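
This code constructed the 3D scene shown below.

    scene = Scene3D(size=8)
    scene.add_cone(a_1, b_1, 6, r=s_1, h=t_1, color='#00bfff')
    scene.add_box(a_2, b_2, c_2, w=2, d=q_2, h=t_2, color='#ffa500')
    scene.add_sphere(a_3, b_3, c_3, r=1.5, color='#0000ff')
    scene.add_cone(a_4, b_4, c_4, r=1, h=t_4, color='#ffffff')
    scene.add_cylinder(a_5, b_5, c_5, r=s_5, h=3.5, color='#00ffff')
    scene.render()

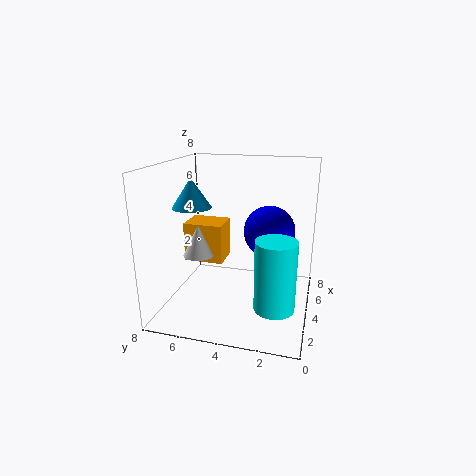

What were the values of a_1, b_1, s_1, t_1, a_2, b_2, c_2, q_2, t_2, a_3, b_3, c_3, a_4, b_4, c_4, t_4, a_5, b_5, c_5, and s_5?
a_1 = 2.5; b_1 = 6; s_1 = 1; t_1 = 1.5; a_2 = 5.5; b_2 = 5.5; c_2 = 1.5; q_2 = 2.5; t_2 = 2.5; a_3 = 5.5; b_3 = 2.5; c_3 = 4; a_4 = 5.5; b_4 = 7; c_4 = 2; t_4 = 2; a_5 = 1.5; b_5 = 1.5; c_5 = 1.5; s_5 = 1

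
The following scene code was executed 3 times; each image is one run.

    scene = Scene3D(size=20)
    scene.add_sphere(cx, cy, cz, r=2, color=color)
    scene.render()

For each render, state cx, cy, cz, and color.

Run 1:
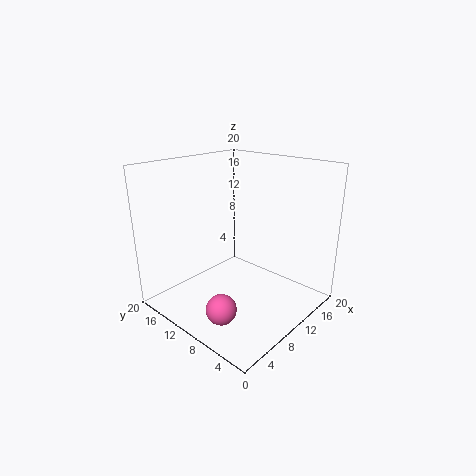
cx = 4; cy = 7.5; cz = 2.5; color = 'hotpink'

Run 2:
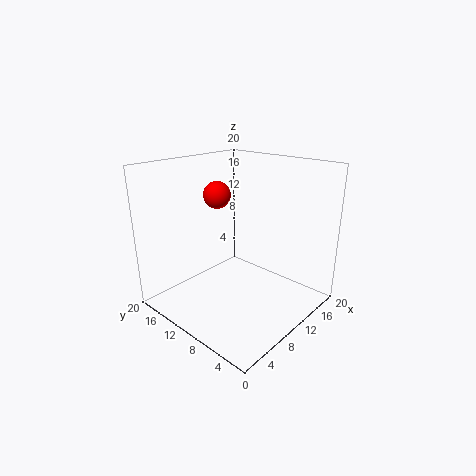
cx = 11; cy = 15; cz = 15; color = 'red'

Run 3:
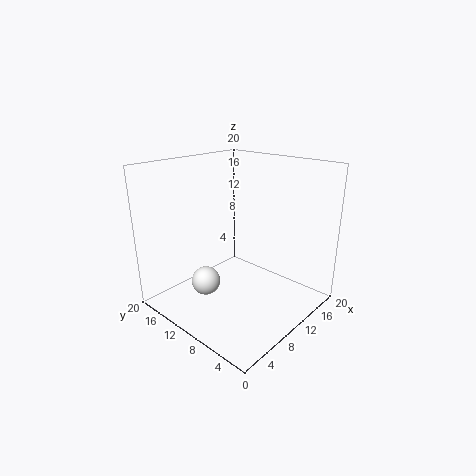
cx = 6; cy = 12.5; cz = 4; color = 'white'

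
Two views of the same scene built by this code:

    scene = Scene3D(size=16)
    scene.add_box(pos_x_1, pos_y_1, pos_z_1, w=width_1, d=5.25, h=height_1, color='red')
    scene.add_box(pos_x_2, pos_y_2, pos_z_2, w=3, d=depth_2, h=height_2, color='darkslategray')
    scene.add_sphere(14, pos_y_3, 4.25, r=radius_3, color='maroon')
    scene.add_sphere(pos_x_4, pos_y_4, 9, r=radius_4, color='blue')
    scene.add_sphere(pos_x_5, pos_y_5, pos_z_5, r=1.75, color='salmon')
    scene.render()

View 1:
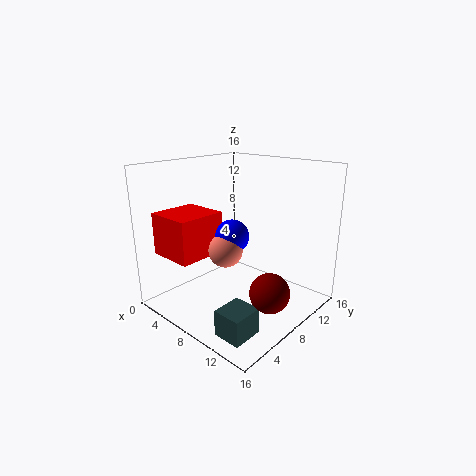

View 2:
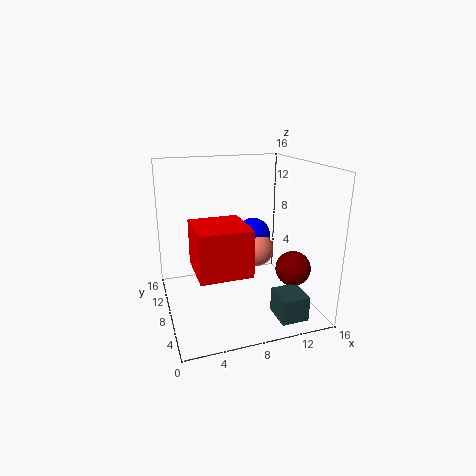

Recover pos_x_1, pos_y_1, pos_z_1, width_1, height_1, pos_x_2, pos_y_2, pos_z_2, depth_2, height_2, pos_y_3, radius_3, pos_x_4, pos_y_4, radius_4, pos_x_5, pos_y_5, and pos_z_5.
pos_x_1 = 2.25, pos_y_1 = 1, pos_z_1 = 6.75, width_1 = 5, height_1 = 4.5, pos_x_2 = 10.75, pos_y_2 = 1.5, pos_z_2 = 0.25, depth_2 = 3.25, height_2 = 2.75, pos_y_3 = 6, radius_3 = 2, pos_x_4 = 9, pos_y_4 = 6, radius_4 = 1.75, pos_x_5 = 9, pos_y_5 = 5, pos_z_5 = 7.75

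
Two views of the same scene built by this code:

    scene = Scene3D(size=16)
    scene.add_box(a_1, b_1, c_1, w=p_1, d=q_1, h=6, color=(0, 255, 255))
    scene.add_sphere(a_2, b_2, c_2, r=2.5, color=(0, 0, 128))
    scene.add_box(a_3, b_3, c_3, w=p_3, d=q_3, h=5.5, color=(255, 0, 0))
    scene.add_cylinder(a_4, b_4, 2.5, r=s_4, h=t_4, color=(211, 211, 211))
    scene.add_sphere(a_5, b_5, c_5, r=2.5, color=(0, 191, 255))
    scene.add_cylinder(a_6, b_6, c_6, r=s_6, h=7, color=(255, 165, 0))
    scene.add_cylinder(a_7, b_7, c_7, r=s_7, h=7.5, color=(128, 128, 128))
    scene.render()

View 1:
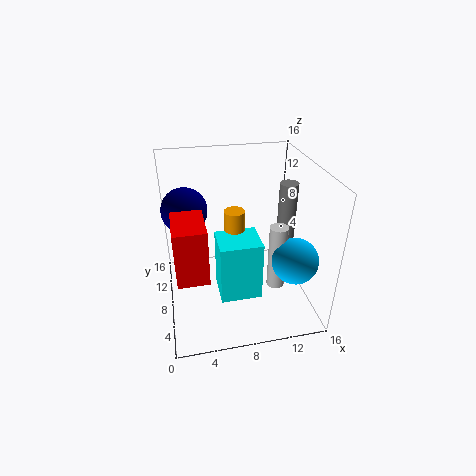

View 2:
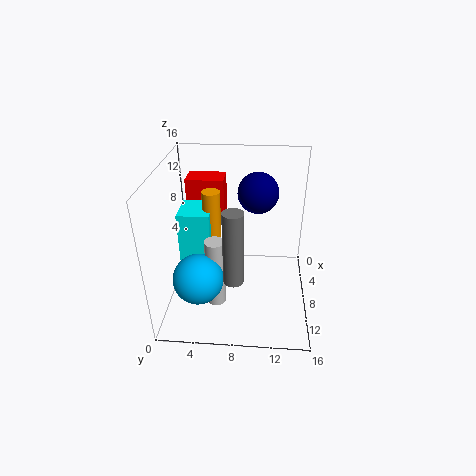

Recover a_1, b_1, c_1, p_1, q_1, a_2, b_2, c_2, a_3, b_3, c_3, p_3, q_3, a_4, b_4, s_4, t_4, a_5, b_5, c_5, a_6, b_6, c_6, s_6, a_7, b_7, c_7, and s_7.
a_1 = 5; b_1 = 1.5; c_1 = 5; p_1 = 4; q_1 = 3.5; a_2 = 2.5; b_2 = 10; c_2 = 11; a_3 = 1; b_3 = 1.5; c_3 = 7.5; p_3 = 3; q_3 = 4.5; a_4 = 12; b_4 = 6; s_4 = 1; t_4 = 7.5; a_5 = 13.5; b_5 = 4.5; c_5 = 6.5; a_6 = 7; b_6 = 5; c_6 = 6; s_6 = 1; a_7 = 13.5; b_7 = 8; c_7 = 6.5; s_7 = 1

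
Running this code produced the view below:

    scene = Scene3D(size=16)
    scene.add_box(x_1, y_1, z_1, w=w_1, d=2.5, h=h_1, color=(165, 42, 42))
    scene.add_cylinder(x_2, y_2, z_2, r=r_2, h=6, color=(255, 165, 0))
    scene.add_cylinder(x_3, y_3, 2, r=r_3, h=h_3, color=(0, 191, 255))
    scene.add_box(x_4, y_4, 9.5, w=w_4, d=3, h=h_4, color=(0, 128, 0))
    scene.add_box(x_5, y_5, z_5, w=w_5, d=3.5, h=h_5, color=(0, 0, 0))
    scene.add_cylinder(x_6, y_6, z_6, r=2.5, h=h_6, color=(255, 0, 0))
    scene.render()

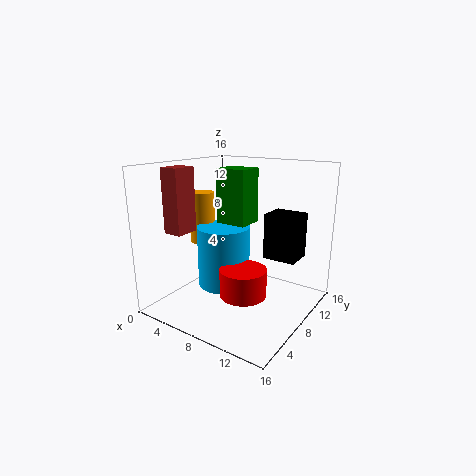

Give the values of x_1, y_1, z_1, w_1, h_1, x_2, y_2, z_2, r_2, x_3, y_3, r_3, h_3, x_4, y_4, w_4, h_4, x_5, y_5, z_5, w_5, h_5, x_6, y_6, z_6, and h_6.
x_1 = 3.5; y_1 = 1.5; z_1 = 9.5; w_1 = 2; h_1 = 6.5; x_2 = 2.5; y_2 = 8.5; z_2 = 6.5; r_2 = 1.5; x_3 = 6; y_3 = 8; r_3 = 3; h_3 = 7; x_4 = 5.5; y_4 = 7.5; w_4 = 3.5; h_4 = 6; x_5 = 9; y_5 = 12; z_5 = 4.5; w_5 = 4; h_5 = 5.5; x_6 = 10; y_6 = 6; z_6 = 2.5; h_6 = 3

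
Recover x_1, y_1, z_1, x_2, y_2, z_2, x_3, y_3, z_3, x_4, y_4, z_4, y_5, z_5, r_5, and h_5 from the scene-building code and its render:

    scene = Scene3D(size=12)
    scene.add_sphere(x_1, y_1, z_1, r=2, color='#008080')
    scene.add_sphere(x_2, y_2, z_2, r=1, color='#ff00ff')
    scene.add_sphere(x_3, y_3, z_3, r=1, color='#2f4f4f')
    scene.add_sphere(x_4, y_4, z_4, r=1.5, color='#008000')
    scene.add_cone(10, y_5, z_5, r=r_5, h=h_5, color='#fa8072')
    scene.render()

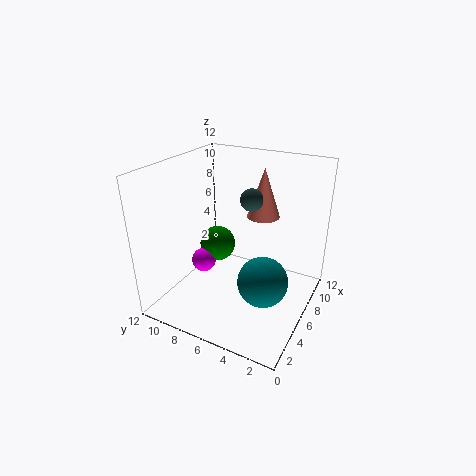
x_1 = 4.5, y_1 = 3, z_1 = 3.5, x_2 = 4.5, y_2 = 8.5, z_2 = 4, x_3 = 8.5, y_3 = 6, z_3 = 8.5, x_4 = 6, y_4 = 8, z_4 = 5, y_5 = 5.5, z_5 = 6.5, r_5 = 1.5, h_5 = 4.5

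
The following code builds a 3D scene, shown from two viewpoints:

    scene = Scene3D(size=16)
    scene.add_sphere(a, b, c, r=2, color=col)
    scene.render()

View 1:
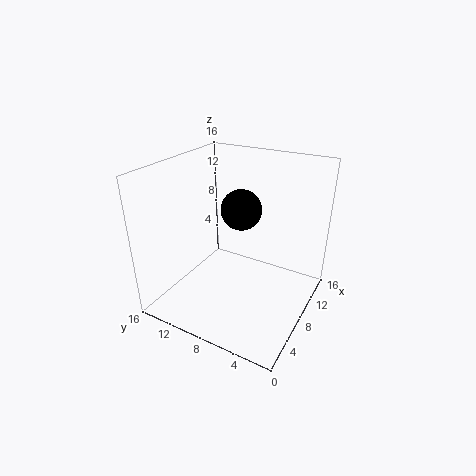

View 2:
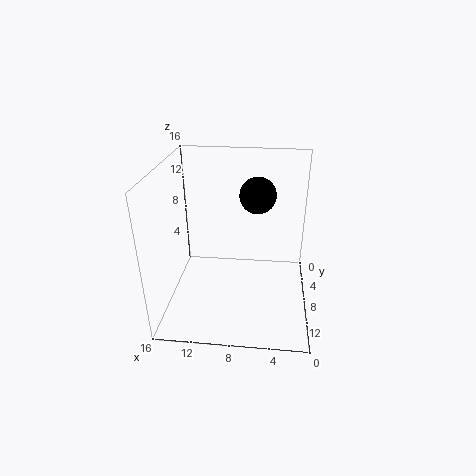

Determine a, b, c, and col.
a = 6
b = 6.5
c = 12.5
col = 'black'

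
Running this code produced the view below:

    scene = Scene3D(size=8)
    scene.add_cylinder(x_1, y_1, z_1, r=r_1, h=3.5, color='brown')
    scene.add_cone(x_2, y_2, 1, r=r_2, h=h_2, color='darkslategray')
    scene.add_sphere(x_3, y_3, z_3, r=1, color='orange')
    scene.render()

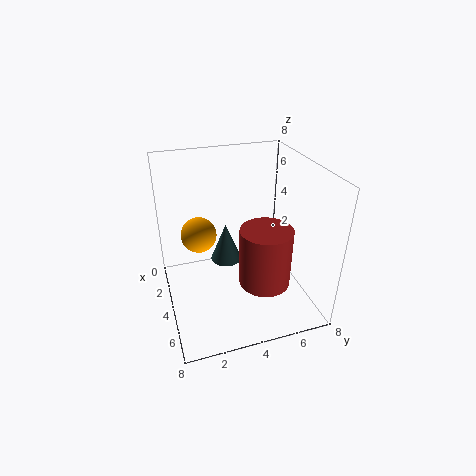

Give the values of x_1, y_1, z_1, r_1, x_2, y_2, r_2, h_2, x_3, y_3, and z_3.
x_1 = 4.5; y_1 = 5.5; z_1 = 1; r_1 = 1.5; x_2 = 1.5; y_2 = 4; r_2 = 1; h_2 = 2.5; x_3 = 3; y_3 = 2; z_3 = 4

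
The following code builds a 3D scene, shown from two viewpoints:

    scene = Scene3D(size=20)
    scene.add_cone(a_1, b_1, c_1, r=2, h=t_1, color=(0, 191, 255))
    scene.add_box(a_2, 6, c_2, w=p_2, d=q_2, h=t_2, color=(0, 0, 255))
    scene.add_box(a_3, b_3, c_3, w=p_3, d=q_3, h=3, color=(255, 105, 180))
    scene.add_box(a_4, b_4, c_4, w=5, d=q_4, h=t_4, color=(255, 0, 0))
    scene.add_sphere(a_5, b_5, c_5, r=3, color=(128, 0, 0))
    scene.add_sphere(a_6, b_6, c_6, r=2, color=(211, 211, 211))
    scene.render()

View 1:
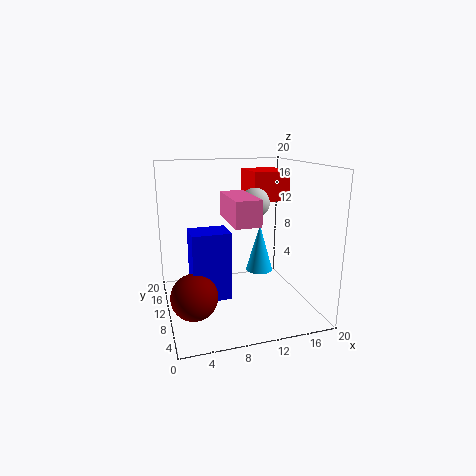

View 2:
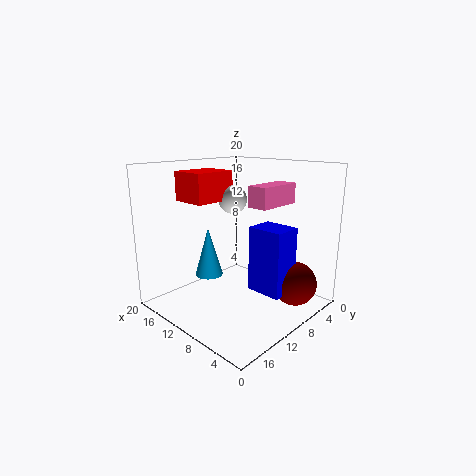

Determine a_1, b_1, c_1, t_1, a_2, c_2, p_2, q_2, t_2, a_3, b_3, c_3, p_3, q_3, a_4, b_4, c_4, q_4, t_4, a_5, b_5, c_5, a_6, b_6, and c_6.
a_1 = 14, b_1 = 12, c_1 = 4, t_1 = 7, a_2 = 3, c_2 = 3, p_2 = 5, q_2 = 4, t_2 = 9, a_3 = 7, b_3 = 1, c_3 = 14, p_3 = 3, q_3 = 7, a_4 = 12, b_4 = 9, c_4 = 15, q_4 = 6, t_4 = 4, a_5 = 3, b_5 = 6, c_5 = 4, a_6 = 12, b_6 = 9, c_6 = 15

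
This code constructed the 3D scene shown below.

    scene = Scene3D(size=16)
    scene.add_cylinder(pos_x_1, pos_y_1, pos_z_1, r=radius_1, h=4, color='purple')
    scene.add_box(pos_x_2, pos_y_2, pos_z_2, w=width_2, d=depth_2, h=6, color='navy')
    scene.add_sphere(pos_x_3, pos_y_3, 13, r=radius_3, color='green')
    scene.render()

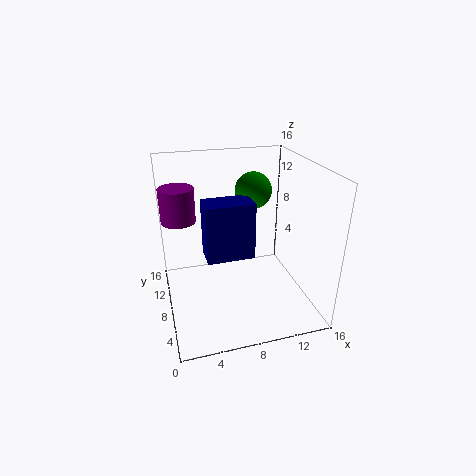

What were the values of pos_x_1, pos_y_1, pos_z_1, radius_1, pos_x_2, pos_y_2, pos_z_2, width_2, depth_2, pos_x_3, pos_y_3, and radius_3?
pos_x_1 = 2; pos_y_1 = 12; pos_z_1 = 9; radius_1 = 2; pos_x_2 = 4; pos_y_2 = 5; pos_z_2 = 7; width_2 = 5; depth_2 = 3; pos_x_3 = 10; pos_y_3 = 9; radius_3 = 2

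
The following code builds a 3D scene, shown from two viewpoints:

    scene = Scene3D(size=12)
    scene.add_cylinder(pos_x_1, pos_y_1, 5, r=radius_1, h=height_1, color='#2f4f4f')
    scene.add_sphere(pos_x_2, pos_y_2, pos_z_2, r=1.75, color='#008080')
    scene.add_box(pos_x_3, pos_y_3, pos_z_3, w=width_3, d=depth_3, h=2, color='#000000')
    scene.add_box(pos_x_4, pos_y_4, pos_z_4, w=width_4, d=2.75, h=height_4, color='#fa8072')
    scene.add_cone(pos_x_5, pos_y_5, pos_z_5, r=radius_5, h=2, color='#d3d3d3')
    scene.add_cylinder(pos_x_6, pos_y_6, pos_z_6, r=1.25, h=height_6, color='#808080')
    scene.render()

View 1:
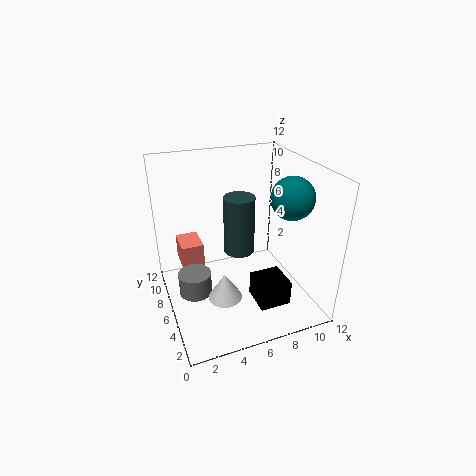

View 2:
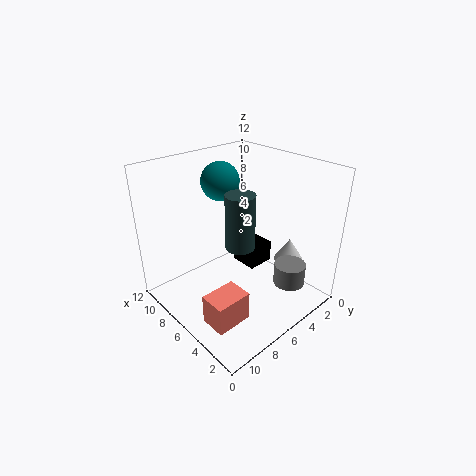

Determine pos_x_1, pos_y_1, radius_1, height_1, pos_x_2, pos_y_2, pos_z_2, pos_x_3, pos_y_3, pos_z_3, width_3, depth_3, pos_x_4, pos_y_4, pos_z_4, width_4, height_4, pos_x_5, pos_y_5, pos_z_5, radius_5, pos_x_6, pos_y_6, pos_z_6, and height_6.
pos_x_1 = 6
pos_y_1 = 5.75
radius_1 = 1.25
height_1 = 4.75
pos_x_2 = 10
pos_y_2 = 4.5
pos_z_2 = 9.5
pos_x_3 = 6.25
pos_y_3 = 1.5
pos_z_3 = 1.75
width_3 = 2.5
depth_3 = 2.5
pos_x_4 = 1.75
pos_y_4 = 8.75
pos_z_4 = 2
width_4 = 2
height_4 = 2.25
pos_x_5 = 3.5
pos_y_5 = 2.25
pos_z_5 = 3.5
radius_5 = 1.25
pos_x_6 = 1.75
pos_y_6 = 4.25
pos_z_6 = 3
height_6 = 1.75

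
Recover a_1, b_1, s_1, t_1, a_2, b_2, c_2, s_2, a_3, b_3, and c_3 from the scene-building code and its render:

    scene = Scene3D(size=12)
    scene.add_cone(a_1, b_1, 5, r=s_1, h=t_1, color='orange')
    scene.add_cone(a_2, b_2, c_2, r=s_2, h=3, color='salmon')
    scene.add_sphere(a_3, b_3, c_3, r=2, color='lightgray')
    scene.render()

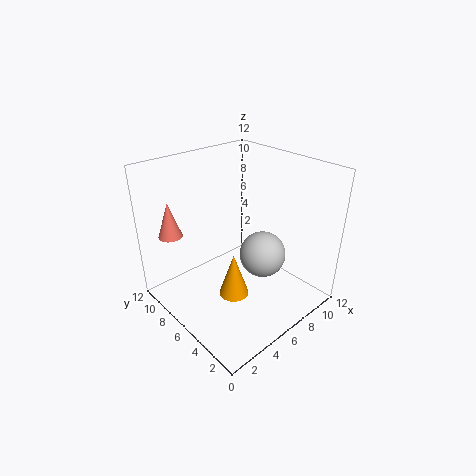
a_1 = 2, b_1 = 2, s_1 = 1, t_1 = 3, a_2 = 2, b_2 = 10, c_2 = 6, s_2 = 1, a_3 = 8, b_3 = 5, c_3 = 4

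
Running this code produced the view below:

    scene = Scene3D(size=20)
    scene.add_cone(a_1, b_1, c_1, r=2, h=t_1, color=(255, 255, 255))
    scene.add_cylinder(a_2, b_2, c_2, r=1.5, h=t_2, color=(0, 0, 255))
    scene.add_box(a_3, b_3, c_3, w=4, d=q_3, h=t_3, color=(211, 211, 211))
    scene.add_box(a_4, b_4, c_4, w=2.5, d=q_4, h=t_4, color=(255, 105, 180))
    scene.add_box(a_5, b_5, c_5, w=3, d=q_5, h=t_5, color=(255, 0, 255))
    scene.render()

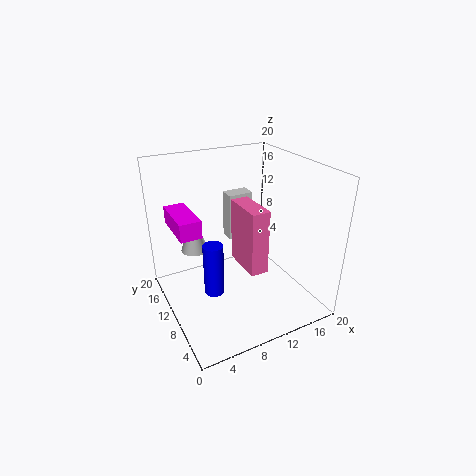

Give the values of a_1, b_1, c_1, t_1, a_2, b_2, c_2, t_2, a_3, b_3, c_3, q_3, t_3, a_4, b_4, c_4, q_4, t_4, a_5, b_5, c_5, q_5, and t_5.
a_1 = 5.5; b_1 = 15.5; c_1 = 6.5; t_1 = 6; a_2 = 7; b_2 = 12; c_2 = 0.5; t_2 = 8; a_3 = 12; b_3 = 16.5; c_3 = 6; q_3 = 2.5; t_3 = 7.5; a_4 = 10; b_4 = 6; c_4 = 6; q_4 = 6; t_4 = 9; a_5 = 2; b_5 = 10.5; c_5 = 11; q_5 = 7; t_5 = 2.5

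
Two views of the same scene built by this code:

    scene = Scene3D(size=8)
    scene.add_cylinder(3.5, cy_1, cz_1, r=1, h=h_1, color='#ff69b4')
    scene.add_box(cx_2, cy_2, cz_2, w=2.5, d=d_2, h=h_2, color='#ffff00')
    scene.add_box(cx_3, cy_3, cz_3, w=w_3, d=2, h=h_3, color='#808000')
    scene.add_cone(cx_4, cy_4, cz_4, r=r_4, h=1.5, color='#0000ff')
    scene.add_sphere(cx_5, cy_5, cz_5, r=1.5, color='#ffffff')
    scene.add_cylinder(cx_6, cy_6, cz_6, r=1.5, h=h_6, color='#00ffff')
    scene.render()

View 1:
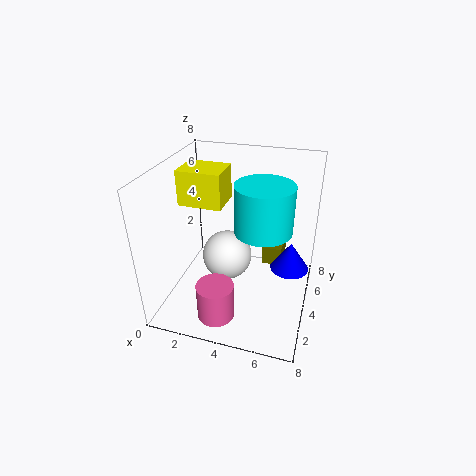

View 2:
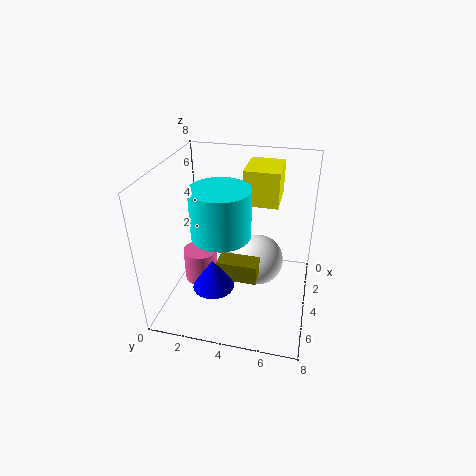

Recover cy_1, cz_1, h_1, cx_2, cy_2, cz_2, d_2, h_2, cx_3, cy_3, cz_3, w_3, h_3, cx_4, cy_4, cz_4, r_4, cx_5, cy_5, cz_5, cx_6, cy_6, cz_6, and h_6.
cy_1 = 1.5; cz_1 = 0.5; h_1 = 2; cx_2 = 0.5; cy_2 = 4; cz_2 = 5.5; d_2 = 2; h_2 = 2; cx_3 = 5.5; cy_3 = 3.5; cz_3 = 3; w_3 = 1; h_3 = 1; cx_4 = 7; cy_4 = 3.5; cz_4 = 3; r_4 = 1; cx_5 = 3; cy_5 = 5; cz_5 = 2; cx_6 = 5.5; cy_6 = 3.5; cz_6 = 5; h_6 = 2.5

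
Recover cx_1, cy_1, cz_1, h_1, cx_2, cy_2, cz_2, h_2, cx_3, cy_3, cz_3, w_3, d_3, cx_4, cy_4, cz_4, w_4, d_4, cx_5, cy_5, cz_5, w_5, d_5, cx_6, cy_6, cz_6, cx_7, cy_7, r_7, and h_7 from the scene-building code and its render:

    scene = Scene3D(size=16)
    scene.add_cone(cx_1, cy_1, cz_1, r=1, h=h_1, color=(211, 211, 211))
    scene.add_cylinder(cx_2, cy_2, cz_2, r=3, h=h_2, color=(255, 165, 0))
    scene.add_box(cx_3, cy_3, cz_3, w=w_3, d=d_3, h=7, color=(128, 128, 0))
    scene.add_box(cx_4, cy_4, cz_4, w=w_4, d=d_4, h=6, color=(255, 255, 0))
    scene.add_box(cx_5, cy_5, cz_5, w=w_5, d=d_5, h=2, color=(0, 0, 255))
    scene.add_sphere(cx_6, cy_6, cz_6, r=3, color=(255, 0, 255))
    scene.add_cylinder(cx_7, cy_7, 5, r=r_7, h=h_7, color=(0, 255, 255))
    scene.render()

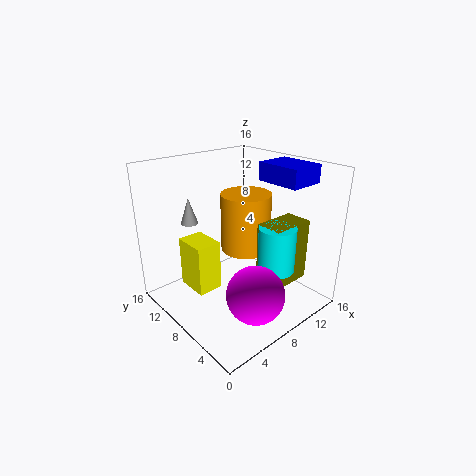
cx_1 = 5, cy_1 = 13, cz_1 = 9, h_1 = 3, cx_2 = 11, cy_2 = 10, cz_2 = 5, h_2 = 7, cx_3 = 9, cy_3 = 3, cz_3 = 3, w_3 = 5, d_3 = 3, cx_4 = 4, cy_4 = 10, cz_4 = 1, w_4 = 3, d_4 = 4, cx_5 = 11, cy_5 = 3, cz_5 = 14, w_5 = 4, d_5 = 5, cx_6 = 6, cy_6 = 3, cz_6 = 4, cx_7 = 10, cy_7 = 4, r_7 = 2, h_7 = 5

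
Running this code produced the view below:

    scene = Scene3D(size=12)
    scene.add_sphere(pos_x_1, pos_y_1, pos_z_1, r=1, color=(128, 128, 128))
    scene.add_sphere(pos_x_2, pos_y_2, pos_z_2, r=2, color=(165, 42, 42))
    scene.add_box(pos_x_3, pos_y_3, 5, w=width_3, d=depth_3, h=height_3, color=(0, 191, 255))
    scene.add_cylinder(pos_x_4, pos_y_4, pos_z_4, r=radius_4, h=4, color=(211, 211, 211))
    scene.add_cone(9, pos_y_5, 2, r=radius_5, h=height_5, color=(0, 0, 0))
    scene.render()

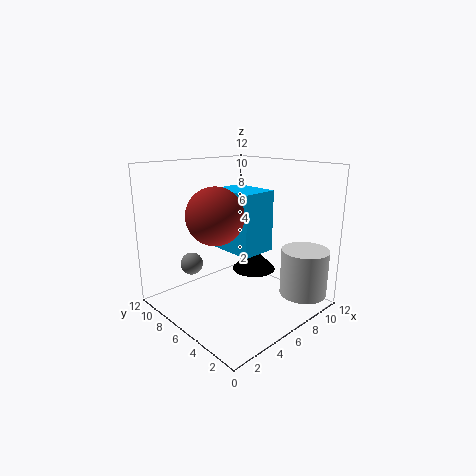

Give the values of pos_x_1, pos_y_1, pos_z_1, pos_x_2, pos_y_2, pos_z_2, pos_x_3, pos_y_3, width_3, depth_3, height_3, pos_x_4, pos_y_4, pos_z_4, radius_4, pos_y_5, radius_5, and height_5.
pos_x_1 = 4
pos_y_1 = 10
pos_z_1 = 3
pos_x_2 = 2
pos_y_2 = 4
pos_z_2 = 9
pos_x_3 = 5
pos_y_3 = 4
width_3 = 3
depth_3 = 4
height_3 = 5
pos_x_4 = 10
pos_y_4 = 2
pos_z_4 = 1
radius_4 = 2
pos_y_5 = 7
radius_5 = 2
height_5 = 2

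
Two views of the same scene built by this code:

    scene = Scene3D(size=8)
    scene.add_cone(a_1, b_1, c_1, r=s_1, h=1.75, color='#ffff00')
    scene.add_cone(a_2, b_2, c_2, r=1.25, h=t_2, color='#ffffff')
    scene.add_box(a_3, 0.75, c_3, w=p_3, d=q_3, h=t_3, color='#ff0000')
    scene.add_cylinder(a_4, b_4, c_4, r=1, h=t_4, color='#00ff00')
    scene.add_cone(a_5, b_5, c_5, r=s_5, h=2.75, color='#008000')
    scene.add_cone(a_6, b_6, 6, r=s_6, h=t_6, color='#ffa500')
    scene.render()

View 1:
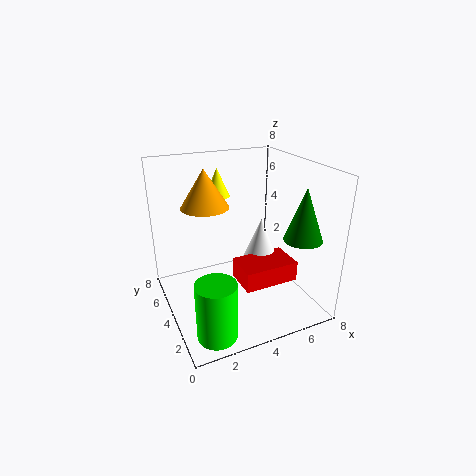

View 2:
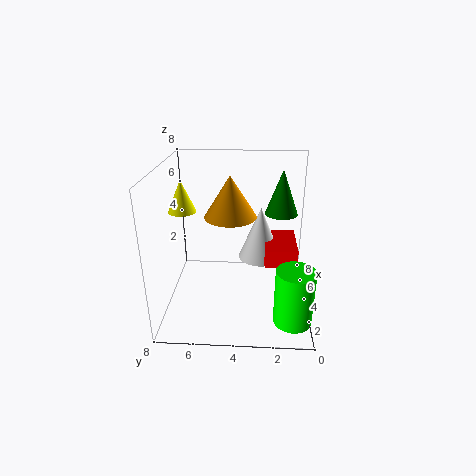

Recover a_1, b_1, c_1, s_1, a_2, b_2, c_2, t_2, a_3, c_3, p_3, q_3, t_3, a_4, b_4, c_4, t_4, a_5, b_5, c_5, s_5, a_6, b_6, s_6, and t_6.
a_1 = 4; b_1 = 7; c_1 = 5.5; s_1 = 0.75; a_2 = 4.75; b_2 = 2.75; c_2 = 2.5; t_2 = 3; a_3 = 3; c_3 = 2.75; p_3 = 2.75; q_3 = 1.75; t_3 = 1; a_4 = 1.5; b_4 = 1; c_4 = 0.5; t_4 = 3; a_5 = 6.5; b_5 = 1.5; c_5 = 4.5; s_5 = 1; a_6 = 2.25; b_6 = 4.25; s_6 = 1.25; t_6 = 2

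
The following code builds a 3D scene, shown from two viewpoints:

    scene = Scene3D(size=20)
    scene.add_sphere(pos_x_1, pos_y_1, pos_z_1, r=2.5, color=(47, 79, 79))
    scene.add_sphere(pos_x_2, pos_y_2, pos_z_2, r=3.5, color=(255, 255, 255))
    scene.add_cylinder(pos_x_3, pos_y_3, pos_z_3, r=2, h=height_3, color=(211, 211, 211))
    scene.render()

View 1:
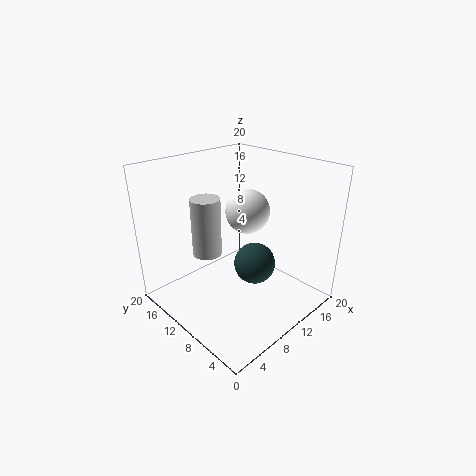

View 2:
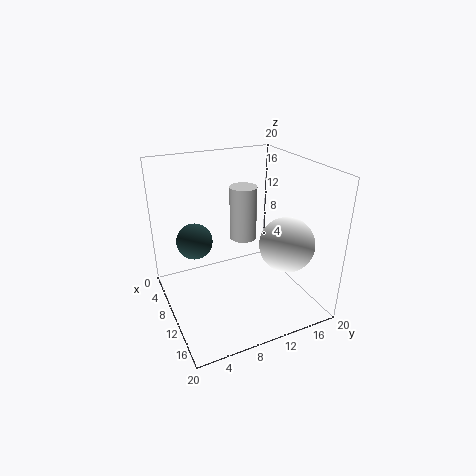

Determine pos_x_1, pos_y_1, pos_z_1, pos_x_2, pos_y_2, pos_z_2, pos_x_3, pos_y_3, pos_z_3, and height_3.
pos_x_1 = 7.5, pos_y_1 = 4.5, pos_z_1 = 9.5, pos_x_2 = 16, pos_y_2 = 14, pos_z_2 = 11, pos_x_3 = 6.5, pos_y_3 = 12.5, pos_z_3 = 8, height_3 = 8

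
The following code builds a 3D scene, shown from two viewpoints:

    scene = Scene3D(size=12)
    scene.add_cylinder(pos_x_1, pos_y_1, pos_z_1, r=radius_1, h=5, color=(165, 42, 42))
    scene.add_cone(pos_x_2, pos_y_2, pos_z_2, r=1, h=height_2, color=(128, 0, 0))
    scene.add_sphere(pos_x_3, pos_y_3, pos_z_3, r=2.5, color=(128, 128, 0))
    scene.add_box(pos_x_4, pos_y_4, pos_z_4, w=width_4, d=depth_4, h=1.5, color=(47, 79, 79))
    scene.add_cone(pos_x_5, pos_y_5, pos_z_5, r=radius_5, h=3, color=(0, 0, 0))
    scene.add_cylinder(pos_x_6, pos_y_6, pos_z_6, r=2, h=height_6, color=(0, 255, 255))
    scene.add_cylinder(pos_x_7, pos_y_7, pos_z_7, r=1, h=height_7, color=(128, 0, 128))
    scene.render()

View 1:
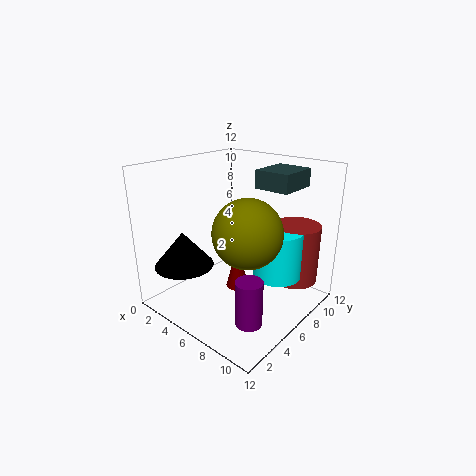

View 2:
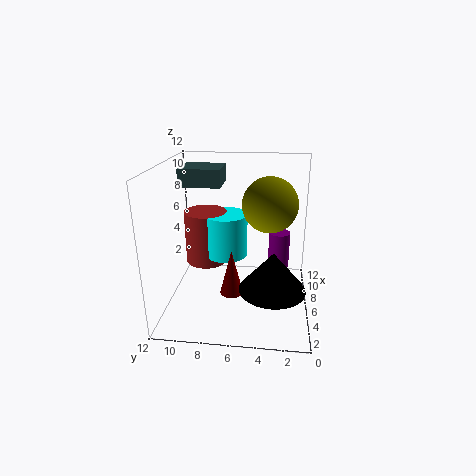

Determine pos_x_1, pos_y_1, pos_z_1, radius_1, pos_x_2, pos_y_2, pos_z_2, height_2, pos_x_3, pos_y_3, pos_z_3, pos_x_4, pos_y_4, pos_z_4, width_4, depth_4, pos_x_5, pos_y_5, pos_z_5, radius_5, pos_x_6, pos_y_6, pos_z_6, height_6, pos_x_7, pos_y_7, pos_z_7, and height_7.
pos_x_1 = 9.5, pos_y_1 = 9.5, pos_z_1 = 2, radius_1 = 2, pos_x_2 = 5.5, pos_y_2 = 6.5, pos_z_2 = 1, height_2 = 4, pos_x_3 = 9, pos_y_3 = 3.5, pos_z_3 = 8, pos_x_4 = 6.5, pos_y_4 = 7.5, pos_z_4 = 10, width_4 = 3, depth_4 = 3.5, pos_x_5 = 2.5, pos_y_5 = 3, pos_z_5 = 3.5, radius_5 = 2.5, pos_x_6 = 9, pos_y_6 = 7.5, pos_z_6 = 3, height_6 = 4, pos_x_7 = 10, pos_y_7 = 2.5, pos_z_7 = 1.5, height_7 = 3.5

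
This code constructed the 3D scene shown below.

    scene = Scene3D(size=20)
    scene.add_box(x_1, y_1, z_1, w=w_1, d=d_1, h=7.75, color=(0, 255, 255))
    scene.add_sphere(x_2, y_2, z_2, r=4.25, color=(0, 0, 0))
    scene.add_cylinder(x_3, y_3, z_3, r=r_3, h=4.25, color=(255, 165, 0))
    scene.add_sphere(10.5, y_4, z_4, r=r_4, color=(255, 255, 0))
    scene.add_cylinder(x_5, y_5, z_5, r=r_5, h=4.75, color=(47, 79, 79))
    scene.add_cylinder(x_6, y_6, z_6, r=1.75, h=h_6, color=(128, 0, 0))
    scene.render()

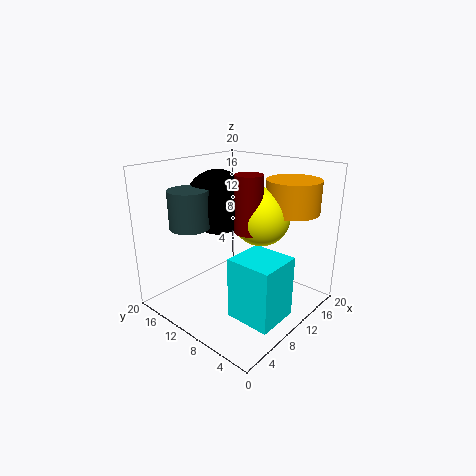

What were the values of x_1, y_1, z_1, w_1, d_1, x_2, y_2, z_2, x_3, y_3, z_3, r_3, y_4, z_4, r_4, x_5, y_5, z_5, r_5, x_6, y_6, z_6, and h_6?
x_1 = 3.5; y_1 = 0.25; z_1 = 2.75; w_1 = 5.5; d_1 = 5.75; x_2 = 8; y_2 = 11.75; z_2 = 15.25; x_3 = 13.5; y_3 = 3.75; z_3 = 14.25; r_3 = 3.5; y_4 = 6.5; z_4 = 13.75; r_4 = 3.75; x_5 = 3.25; y_5 = 12; z_5 = 13; r_5 = 2.5; x_6 = 8.25; y_6 = 6.75; z_6 = 12.25; h_6 = 7.25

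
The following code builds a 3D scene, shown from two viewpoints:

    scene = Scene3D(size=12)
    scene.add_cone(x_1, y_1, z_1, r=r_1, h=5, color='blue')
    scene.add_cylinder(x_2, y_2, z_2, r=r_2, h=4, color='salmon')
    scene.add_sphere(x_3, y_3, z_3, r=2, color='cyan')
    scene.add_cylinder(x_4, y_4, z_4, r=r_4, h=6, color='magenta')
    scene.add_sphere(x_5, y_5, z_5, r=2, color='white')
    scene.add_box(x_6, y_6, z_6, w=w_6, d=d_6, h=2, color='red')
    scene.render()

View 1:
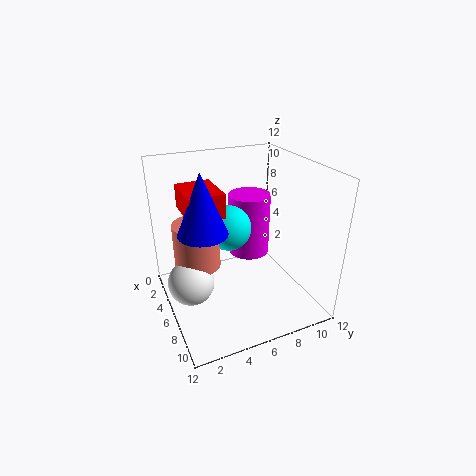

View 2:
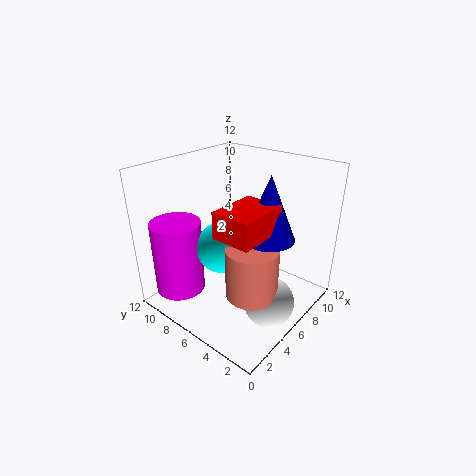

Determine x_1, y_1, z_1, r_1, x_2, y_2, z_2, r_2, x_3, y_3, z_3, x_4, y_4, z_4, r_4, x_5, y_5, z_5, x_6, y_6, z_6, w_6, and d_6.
x_1 = 6, y_1 = 3, z_1 = 7, r_1 = 2, x_2 = 4, y_2 = 3, z_2 = 3, r_2 = 2, x_3 = 4, y_3 = 6, z_3 = 6, x_4 = 2, y_4 = 9, z_4 = 2, r_4 = 2, x_5 = 5, y_5 = 2, z_5 = 2, x_6 = 2, y_6 = 2, z_6 = 8, w_6 = 4, d_6 = 3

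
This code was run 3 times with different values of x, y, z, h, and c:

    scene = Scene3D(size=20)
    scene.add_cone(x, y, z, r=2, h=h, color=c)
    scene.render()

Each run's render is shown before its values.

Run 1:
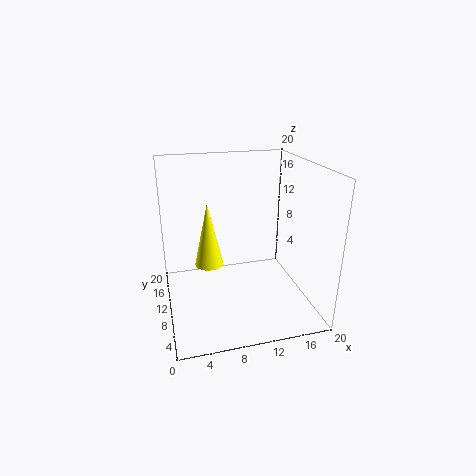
x = 6, y = 11, z = 6, h = 9, c = 'yellow'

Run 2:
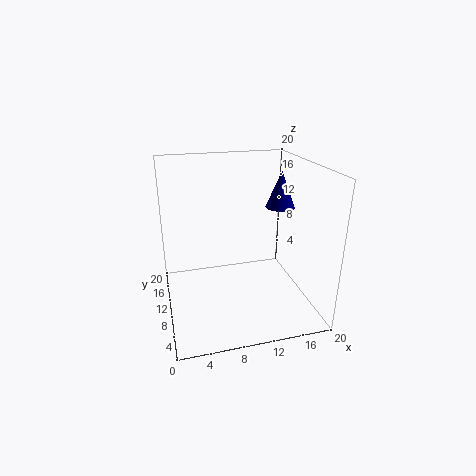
x = 16, y = 10, z = 14, h = 5, c = 'navy'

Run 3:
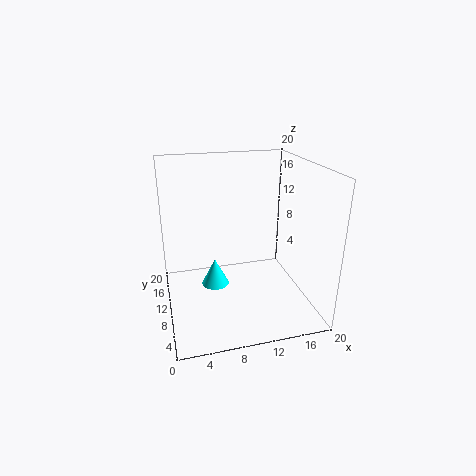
x = 7, y = 12, z = 2, h = 4, c = 'cyan'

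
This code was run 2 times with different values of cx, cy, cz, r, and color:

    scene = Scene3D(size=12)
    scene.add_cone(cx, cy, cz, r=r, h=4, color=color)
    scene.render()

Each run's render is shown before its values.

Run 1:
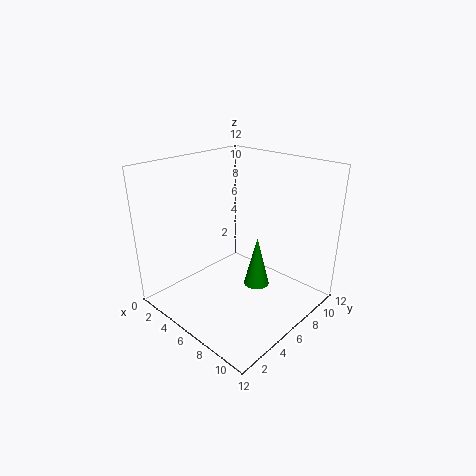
cx = 8.5, cy = 5.5, cz = 3, r = 1, color = 'green'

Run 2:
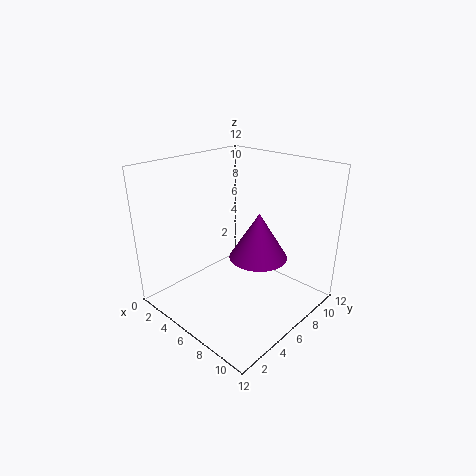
cx = 7, cy = 7.5, cz = 4, r = 2.5, color = 'purple'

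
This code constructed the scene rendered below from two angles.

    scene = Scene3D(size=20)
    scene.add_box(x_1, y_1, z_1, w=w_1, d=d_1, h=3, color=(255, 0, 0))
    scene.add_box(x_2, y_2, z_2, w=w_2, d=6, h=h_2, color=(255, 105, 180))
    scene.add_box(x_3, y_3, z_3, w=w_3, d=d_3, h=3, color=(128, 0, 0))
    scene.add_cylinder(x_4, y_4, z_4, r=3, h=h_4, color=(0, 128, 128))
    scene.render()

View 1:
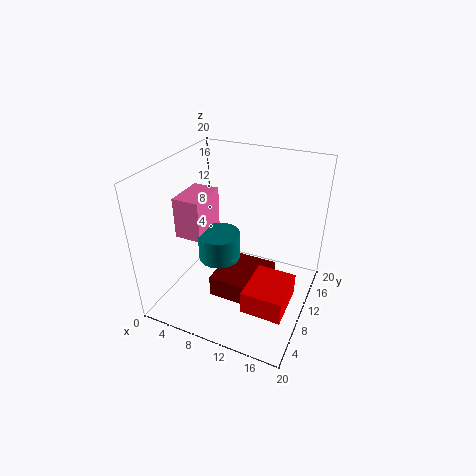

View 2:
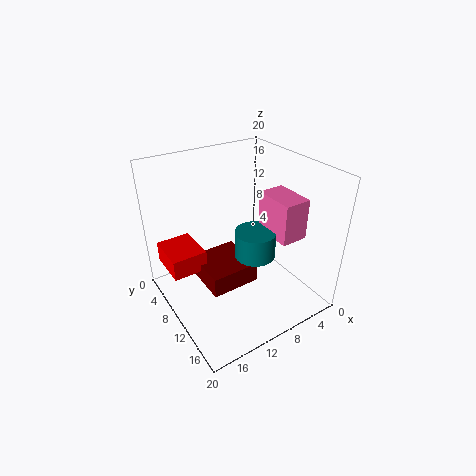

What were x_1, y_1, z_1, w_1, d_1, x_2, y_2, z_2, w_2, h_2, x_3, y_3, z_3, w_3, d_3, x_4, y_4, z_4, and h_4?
x_1 = 14
y_1 = 2
z_1 = 5
w_1 = 5
d_1 = 6
x_2 = 1
y_2 = 8
z_2 = 9
w_2 = 4
h_2 = 6
x_3 = 8
y_3 = 5
z_3 = 3
w_3 = 7
d_3 = 7
x_4 = 7
y_4 = 10
z_4 = 6
h_4 = 4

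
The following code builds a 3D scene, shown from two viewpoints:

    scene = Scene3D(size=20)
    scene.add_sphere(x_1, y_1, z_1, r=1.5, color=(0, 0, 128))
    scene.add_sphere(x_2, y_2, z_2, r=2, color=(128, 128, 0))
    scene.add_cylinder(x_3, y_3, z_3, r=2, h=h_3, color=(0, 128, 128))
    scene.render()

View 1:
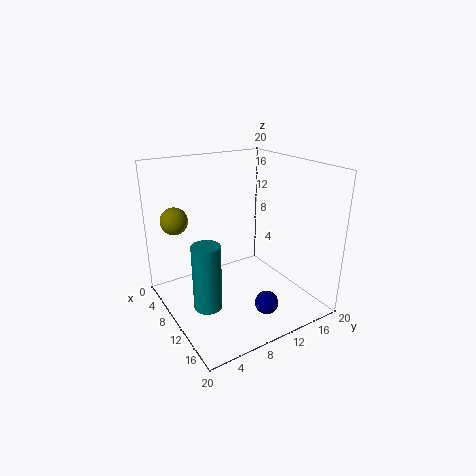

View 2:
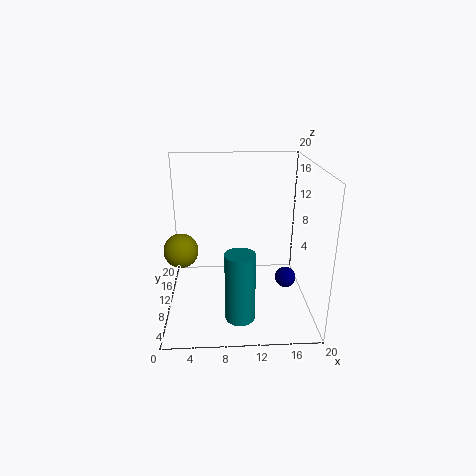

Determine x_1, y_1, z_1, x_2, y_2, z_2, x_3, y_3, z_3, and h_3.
x_1 = 17, y_1 = 10, z_1 = 3.5, x_2 = 3, y_2 = 3.5, z_2 = 11.5, x_3 = 10, y_3 = 5, z_3 = 0.5, h_3 = 9.5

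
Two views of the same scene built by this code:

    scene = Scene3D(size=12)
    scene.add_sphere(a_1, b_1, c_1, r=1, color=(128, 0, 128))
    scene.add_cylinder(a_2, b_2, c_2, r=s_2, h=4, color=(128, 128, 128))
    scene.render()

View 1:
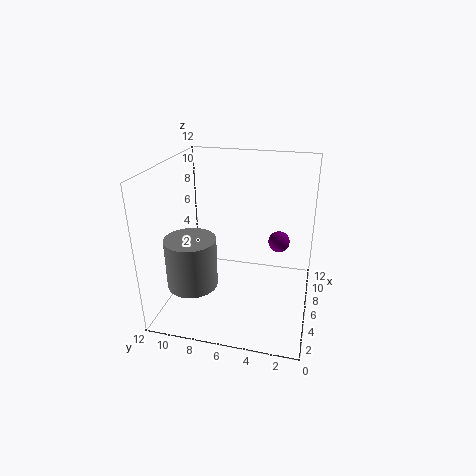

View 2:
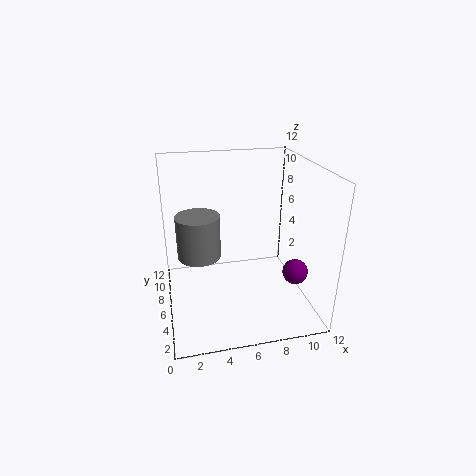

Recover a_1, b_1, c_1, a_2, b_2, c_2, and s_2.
a_1 = 10, b_1 = 3, c_1 = 4, a_2 = 3, b_2 = 9, c_2 = 3, s_2 = 2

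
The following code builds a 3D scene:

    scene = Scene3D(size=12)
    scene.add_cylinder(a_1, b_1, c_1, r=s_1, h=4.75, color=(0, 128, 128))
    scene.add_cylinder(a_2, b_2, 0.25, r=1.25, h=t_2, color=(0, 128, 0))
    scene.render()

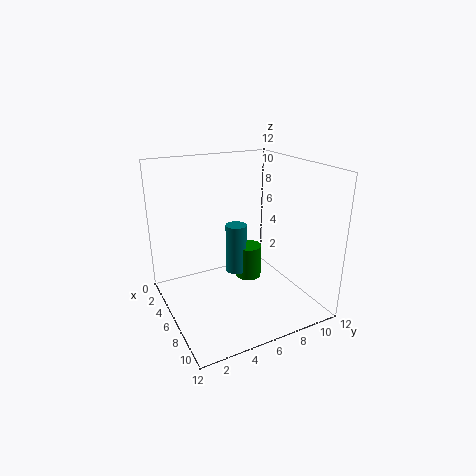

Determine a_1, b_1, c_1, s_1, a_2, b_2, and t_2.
a_1 = 2.75; b_1 = 7.5; c_1 = 1; s_1 = 1; a_2 = 3; b_2 = 8.75; t_2 = 3.25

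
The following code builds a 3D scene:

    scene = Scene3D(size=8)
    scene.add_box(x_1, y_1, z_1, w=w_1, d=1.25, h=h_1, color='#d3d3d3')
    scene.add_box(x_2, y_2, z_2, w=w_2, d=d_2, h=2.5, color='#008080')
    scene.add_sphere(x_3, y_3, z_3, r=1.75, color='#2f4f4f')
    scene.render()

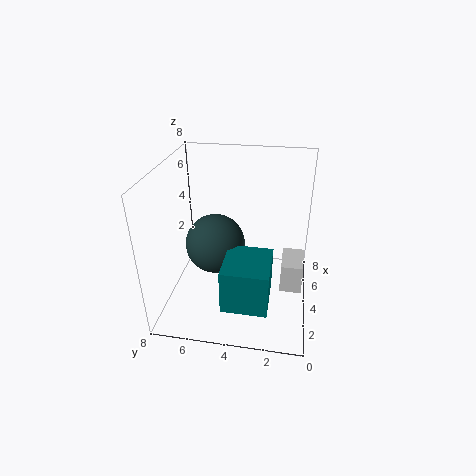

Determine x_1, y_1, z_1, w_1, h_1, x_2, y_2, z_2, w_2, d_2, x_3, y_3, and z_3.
x_1 = 3.75; y_1 = 0.25; z_1 = 0.75; w_1 = 2; h_1 = 1.75; x_2 = 1.25; y_2 = 2; z_2 = 1; w_2 = 2.75; d_2 = 2.5; x_3 = 4.75; y_3 = 5.5; z_3 = 3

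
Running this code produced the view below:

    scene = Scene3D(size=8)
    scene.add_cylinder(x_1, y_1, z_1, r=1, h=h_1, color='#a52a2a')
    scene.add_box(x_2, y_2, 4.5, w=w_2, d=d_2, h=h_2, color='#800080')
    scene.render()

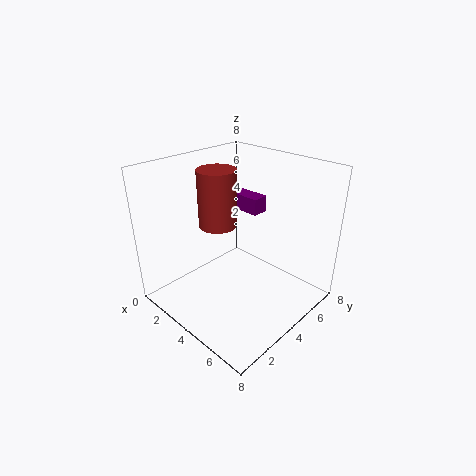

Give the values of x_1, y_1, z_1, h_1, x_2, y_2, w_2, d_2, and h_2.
x_1 = 3.5; y_1 = 3; z_1 = 5; h_1 = 3; x_2 = 1.5; y_2 = 6; w_2 = 2; d_2 = 1; h_2 = 1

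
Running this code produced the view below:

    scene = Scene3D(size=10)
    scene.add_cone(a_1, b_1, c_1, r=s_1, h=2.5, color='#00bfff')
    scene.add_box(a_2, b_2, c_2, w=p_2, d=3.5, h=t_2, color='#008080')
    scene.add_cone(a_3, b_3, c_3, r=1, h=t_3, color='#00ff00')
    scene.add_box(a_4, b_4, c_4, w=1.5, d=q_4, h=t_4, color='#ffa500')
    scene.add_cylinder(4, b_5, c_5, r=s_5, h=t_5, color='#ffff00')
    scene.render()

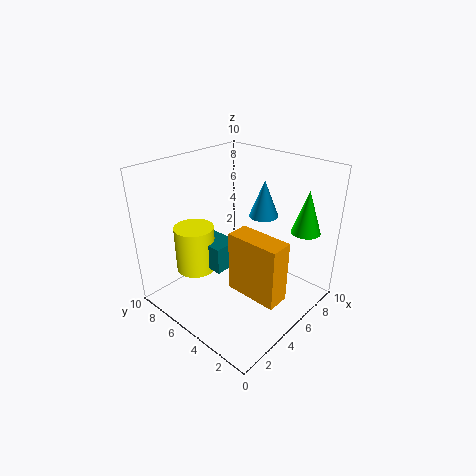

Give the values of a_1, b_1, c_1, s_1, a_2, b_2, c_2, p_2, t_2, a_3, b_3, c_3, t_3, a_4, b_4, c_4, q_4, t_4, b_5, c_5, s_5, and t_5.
a_1 = 6.5, b_1 = 4, c_1 = 6.5, s_1 = 1, a_2 = 4, b_2 = 6, c_2 = 2, p_2 = 2, t_2 = 2, a_3 = 8, b_3 = 1.5, c_3 = 5.5, t_3 = 3, a_4 = 3, b_4 = 0.5, c_4 = 2.5, q_4 = 3.5, t_4 = 4, b_5 = 8.5, c_5 = 1.5, s_5 = 1.5, t_5 = 3.5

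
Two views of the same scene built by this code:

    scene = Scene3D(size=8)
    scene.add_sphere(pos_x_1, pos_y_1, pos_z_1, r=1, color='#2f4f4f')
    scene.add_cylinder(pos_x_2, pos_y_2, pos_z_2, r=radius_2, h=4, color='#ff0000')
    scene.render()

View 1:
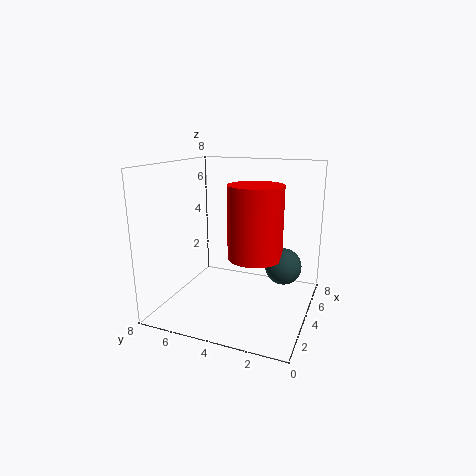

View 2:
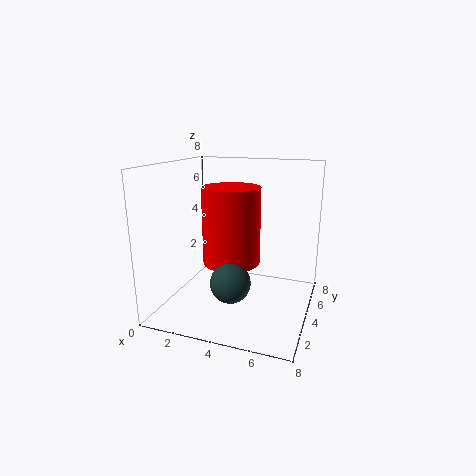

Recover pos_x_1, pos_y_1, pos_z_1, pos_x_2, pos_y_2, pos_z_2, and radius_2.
pos_x_1 = 4.5, pos_y_1 = 1.5, pos_z_1 = 2.5, pos_x_2 = 4, pos_y_2 = 3, pos_z_2 = 3, radius_2 = 1.5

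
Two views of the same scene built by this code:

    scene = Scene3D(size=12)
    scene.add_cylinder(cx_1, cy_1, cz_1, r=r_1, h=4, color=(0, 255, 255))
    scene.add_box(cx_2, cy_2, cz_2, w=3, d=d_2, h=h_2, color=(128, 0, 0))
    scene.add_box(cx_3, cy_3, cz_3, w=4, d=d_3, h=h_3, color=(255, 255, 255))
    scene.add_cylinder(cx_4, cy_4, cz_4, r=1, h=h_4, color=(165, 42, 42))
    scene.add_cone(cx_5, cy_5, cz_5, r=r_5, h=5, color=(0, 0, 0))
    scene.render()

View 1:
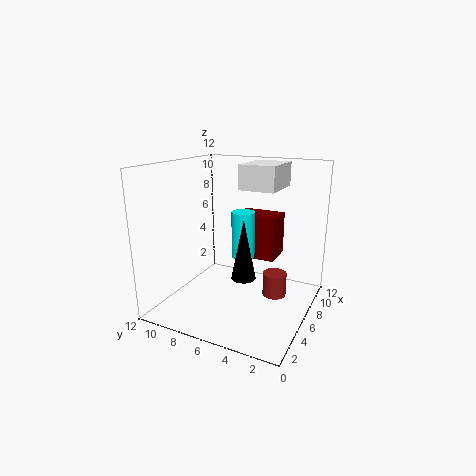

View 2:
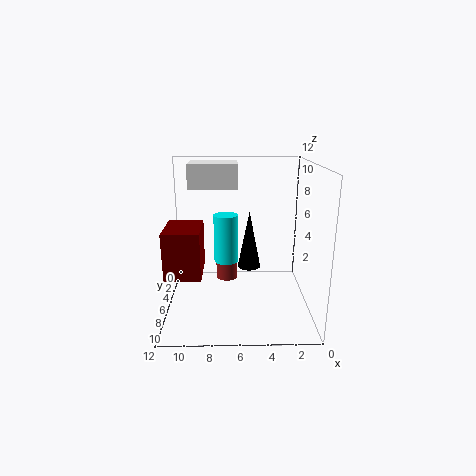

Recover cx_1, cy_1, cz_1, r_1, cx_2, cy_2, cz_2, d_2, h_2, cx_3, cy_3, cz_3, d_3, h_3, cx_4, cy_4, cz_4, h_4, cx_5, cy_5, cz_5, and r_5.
cx_1 = 7; cy_1 = 6; cz_1 = 4; r_1 = 1; cx_2 = 9; cy_2 = 4; cz_2 = 3; d_2 = 4; h_2 = 4; cx_3 = 6; cy_3 = 3; cz_3 = 10; d_3 = 3; h_3 = 2; cx_4 = 7; cy_4 = 3; cz_4 = 1; h_4 = 2; cx_5 = 5; cy_5 = 5; cz_5 = 3; r_5 = 1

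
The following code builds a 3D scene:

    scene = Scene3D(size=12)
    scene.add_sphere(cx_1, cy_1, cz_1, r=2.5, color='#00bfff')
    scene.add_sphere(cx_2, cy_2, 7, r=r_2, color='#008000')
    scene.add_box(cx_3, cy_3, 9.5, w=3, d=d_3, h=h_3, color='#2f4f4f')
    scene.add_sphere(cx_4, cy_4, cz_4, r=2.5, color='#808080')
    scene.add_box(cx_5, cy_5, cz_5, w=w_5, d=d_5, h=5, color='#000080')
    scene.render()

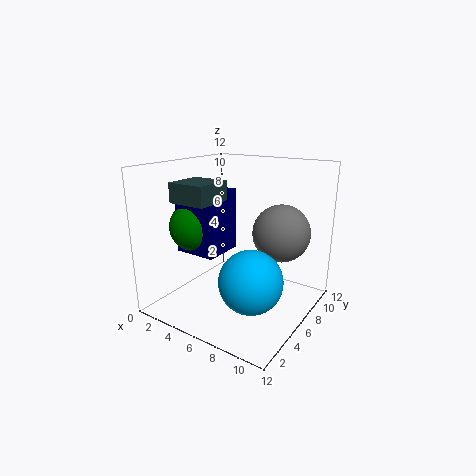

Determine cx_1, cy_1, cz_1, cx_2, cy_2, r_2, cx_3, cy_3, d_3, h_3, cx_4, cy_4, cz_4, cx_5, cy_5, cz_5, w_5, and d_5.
cx_1 = 8.5; cy_1 = 4; cz_1 = 3.5; cx_2 = 3; cy_2 = 4; r_2 = 2; cx_3 = 3; cy_3 = 1.5; d_3 = 3; h_3 = 1.5; cx_4 = 8.5; cy_4 = 9; cz_4 = 6; cx_5 = 2; cy_5 = 3; cz_5 = 5; w_5 = 3.5; d_5 = 3.5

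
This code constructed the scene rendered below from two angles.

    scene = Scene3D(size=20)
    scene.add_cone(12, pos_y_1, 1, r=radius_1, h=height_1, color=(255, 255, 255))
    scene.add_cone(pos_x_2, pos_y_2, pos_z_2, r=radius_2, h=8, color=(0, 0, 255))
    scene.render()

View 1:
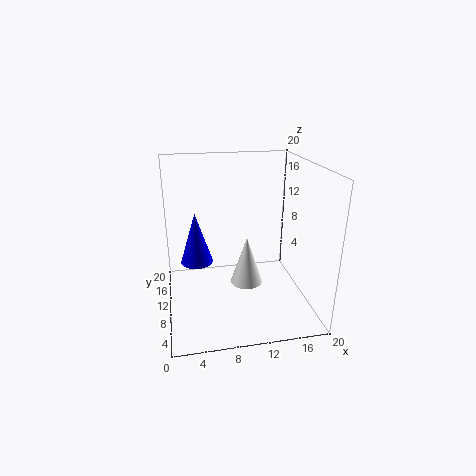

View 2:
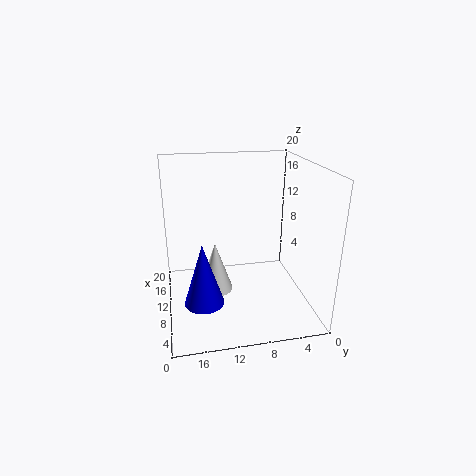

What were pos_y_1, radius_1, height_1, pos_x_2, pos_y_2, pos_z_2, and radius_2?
pos_y_1 = 13; radius_1 = 2.5; height_1 = 7.5; pos_x_2 = 4.5; pos_y_2 = 15.5; pos_z_2 = 4; radius_2 = 2.5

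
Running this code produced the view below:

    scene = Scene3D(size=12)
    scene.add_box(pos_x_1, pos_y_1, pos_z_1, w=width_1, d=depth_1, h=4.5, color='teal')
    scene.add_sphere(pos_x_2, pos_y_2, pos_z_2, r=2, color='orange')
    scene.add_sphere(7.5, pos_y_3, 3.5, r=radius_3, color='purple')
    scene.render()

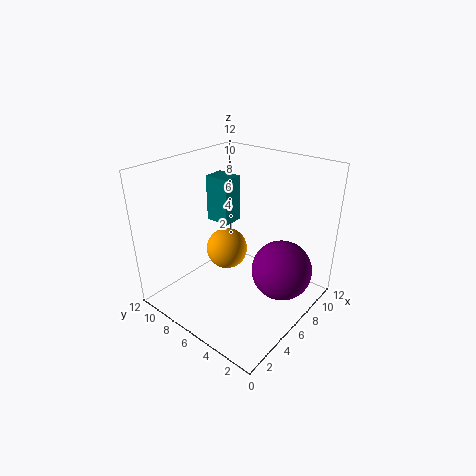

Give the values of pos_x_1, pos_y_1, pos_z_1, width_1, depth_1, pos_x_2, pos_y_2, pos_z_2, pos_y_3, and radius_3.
pos_x_1 = 8.5; pos_y_1 = 9.5; pos_z_1 = 5; width_1 = 2; depth_1 = 2.5; pos_x_2 = 8.5; pos_y_2 = 9.5; pos_z_2 = 2.5; pos_y_3 = 2.5; radius_3 = 2.5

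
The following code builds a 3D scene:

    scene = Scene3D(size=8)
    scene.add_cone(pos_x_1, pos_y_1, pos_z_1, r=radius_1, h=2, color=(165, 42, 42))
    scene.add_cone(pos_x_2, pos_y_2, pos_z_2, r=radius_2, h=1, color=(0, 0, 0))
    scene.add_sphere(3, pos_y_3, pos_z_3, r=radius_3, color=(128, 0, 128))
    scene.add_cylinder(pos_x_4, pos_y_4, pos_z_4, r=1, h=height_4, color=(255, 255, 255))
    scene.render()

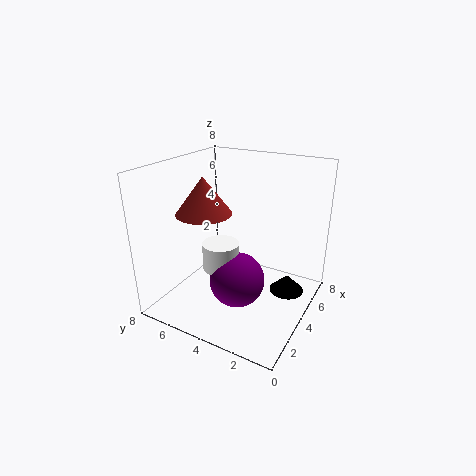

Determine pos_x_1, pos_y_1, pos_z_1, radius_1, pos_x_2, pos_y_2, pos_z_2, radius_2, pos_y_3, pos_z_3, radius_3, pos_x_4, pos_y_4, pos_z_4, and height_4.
pos_x_1 = 3; pos_y_1 = 5.5; pos_z_1 = 5.5; radius_1 = 1.5; pos_x_2 = 5.5; pos_y_2 = 1.5; pos_z_2 = 0.5; radius_2 = 1; pos_y_3 = 3.5; pos_z_3 = 2; radius_3 = 1.5; pos_x_4 = 3; pos_y_4 = 4.5; pos_z_4 = 2.5; height_4 = 1.5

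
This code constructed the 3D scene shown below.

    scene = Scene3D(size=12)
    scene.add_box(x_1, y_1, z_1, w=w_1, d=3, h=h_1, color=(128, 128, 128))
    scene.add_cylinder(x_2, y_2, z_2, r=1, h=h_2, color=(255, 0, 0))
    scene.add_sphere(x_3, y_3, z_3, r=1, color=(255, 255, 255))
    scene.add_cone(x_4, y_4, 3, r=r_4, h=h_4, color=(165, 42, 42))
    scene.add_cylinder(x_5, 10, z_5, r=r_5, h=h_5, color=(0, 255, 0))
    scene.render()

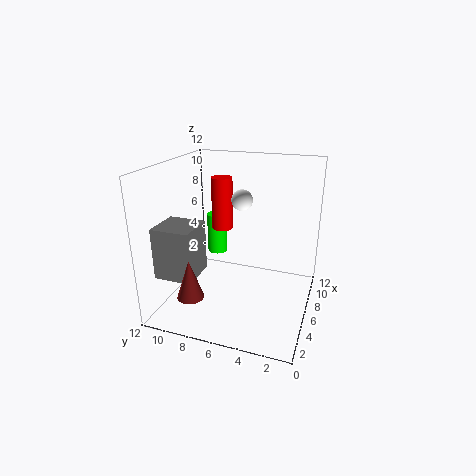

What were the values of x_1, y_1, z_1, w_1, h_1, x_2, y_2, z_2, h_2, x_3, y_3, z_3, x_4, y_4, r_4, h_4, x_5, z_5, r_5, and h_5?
x_1 = 1
y_1 = 8
z_1 = 4
w_1 = 3
h_1 = 4
x_2 = 10
y_2 = 9
z_2 = 5
h_2 = 5
x_3 = 10
y_3 = 7
z_3 = 8
x_4 = 1
y_4 = 8
r_4 = 1
h_4 = 3
x_5 = 11
z_5 = 2
r_5 = 1
h_5 = 4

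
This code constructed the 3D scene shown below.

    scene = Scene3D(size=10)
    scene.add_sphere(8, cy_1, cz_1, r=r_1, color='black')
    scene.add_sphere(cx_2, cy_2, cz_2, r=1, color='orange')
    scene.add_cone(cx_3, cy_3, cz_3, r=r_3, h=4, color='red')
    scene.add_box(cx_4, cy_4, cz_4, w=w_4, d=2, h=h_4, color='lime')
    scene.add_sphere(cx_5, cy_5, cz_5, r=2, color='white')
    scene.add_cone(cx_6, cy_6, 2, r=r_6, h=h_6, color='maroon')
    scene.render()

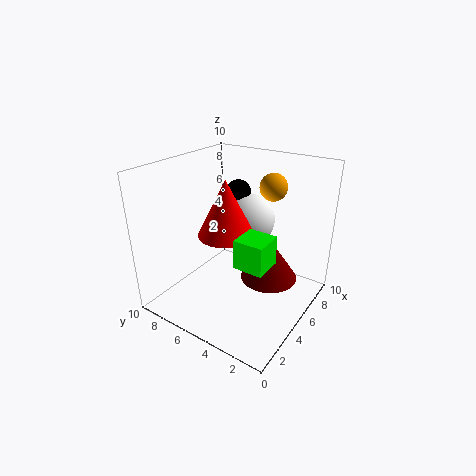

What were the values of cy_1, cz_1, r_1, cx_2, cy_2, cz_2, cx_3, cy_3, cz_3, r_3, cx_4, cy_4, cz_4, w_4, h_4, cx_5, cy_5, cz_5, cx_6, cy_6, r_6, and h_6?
cy_1 = 7; cz_1 = 7; r_1 = 1; cx_2 = 8; cy_2 = 4; cz_2 = 8; cx_3 = 5; cy_3 = 6; cz_3 = 5; r_3 = 2; cx_4 = 3; cy_4 = 2; cz_4 = 4; w_4 = 2; h_4 = 2; cx_5 = 8; cy_5 = 6; cz_5 = 5; cx_6 = 6; cy_6 = 3; r_6 = 2; h_6 = 3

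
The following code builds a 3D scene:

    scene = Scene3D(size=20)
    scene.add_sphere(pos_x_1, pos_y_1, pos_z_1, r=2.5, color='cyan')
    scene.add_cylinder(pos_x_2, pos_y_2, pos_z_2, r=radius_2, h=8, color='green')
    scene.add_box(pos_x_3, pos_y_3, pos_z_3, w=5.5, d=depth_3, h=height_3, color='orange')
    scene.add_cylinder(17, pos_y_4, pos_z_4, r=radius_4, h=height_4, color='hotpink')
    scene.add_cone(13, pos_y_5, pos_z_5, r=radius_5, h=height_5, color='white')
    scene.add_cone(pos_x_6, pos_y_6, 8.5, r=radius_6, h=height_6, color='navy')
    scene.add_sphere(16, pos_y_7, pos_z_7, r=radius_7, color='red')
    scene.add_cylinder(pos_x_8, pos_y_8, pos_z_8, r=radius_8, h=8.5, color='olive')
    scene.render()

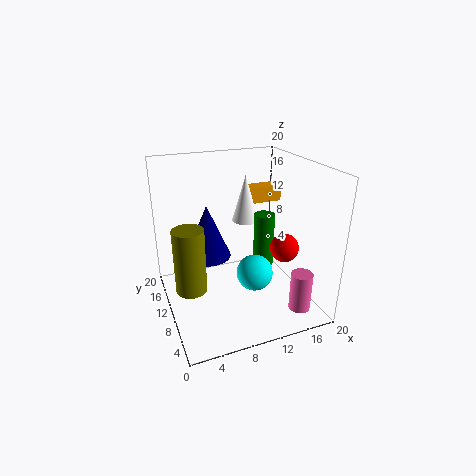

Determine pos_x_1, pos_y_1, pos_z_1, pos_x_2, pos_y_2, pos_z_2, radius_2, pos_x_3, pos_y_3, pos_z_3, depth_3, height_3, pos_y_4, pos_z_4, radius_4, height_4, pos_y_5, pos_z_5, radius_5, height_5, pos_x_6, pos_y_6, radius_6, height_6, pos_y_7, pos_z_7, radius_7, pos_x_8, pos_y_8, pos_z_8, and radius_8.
pos_x_1 = 11.5; pos_y_1 = 7.5; pos_z_1 = 5.5; pos_x_2 = 14.5; pos_y_2 = 11; pos_z_2 = 4.5; radius_2 = 1.5; pos_x_3 = 14; pos_y_3 = 15.5; pos_z_3 = 12.5; depth_3 = 2.5; height_3 = 2.5; pos_y_4 = 4; pos_z_4 = 0.5; radius_4 = 1.5; height_4 = 5.5; pos_y_5 = 14.5; pos_z_5 = 10.5; radius_5 = 2; height_5 = 7; pos_x_6 = 5.5; pos_y_6 = 9.5; radius_6 = 3; height_6 = 7; pos_y_7 = 7.5; pos_z_7 = 8.5; radius_7 = 2; pos_x_8 = 2.5; pos_y_8 = 7.5; pos_z_8 = 5; radius_8 = 2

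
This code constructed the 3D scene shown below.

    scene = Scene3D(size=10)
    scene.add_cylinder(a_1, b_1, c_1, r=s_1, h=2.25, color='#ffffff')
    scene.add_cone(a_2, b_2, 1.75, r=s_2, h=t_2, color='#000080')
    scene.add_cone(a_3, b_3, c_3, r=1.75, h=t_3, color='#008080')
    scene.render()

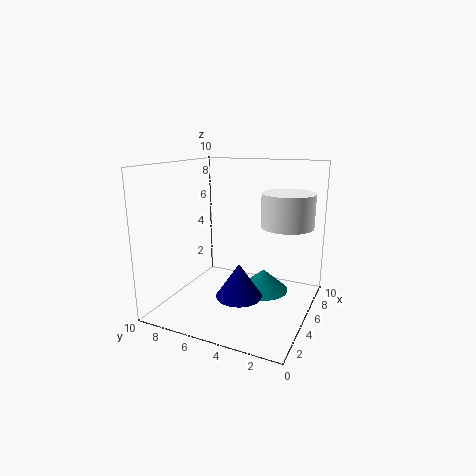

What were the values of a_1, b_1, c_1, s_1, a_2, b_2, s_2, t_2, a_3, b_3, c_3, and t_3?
a_1 = 5.75
b_1 = 1.75
c_1 = 6
s_1 = 1.75
a_2 = 3
b_2 = 4
s_2 = 1.5
t_2 = 2.25
a_3 = 5.5
b_3 = 3.25
c_3 = 1.25
t_3 = 1.5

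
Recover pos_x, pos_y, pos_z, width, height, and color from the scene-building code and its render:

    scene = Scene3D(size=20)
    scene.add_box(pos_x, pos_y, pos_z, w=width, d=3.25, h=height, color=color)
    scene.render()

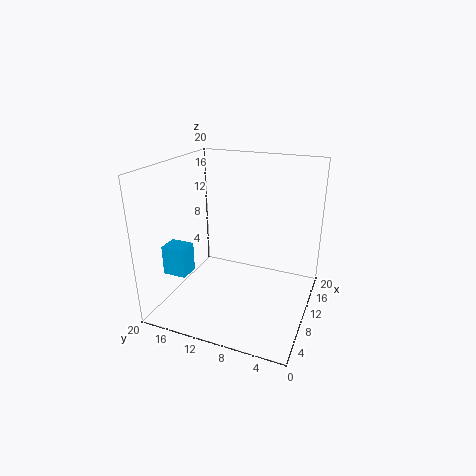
pos_x = 4, pos_y = 15.25, pos_z = 5.75, width = 2.75, height = 4, color = 'deepskyblue'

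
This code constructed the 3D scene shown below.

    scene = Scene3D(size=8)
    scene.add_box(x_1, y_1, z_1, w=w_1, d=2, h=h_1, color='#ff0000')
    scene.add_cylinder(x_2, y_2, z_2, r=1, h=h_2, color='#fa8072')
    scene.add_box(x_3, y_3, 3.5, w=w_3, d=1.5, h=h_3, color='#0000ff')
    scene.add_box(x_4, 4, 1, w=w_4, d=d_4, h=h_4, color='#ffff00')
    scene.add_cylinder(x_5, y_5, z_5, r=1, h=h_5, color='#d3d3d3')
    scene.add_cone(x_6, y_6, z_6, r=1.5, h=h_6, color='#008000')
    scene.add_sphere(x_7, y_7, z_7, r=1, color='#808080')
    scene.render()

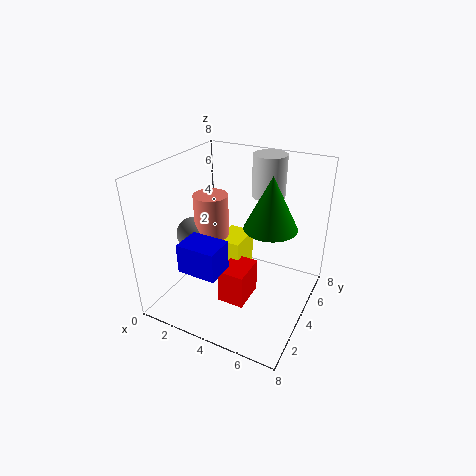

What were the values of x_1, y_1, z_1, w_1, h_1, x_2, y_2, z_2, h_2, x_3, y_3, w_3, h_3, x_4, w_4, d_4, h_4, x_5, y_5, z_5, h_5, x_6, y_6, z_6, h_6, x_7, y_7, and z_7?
x_1 = 3.5
y_1 = 2.5
z_1 = 0.5
w_1 = 1.5
h_1 = 2
x_2 = 2
y_2 = 4.5
z_2 = 2.5
h_2 = 3.5
x_3 = 2.5
y_3 = 0.5
w_3 = 2
h_3 = 1.5
x_4 = 2.5
w_4 = 1.5
d_4 = 2
h_4 = 2.5
x_5 = 4.5
y_5 = 7
z_5 = 5.5
h_5 = 2.5
x_6 = 5.5
y_6 = 5
z_6 = 4.5
h_6 = 3
x_7 = 1
y_7 = 4
z_7 = 3.5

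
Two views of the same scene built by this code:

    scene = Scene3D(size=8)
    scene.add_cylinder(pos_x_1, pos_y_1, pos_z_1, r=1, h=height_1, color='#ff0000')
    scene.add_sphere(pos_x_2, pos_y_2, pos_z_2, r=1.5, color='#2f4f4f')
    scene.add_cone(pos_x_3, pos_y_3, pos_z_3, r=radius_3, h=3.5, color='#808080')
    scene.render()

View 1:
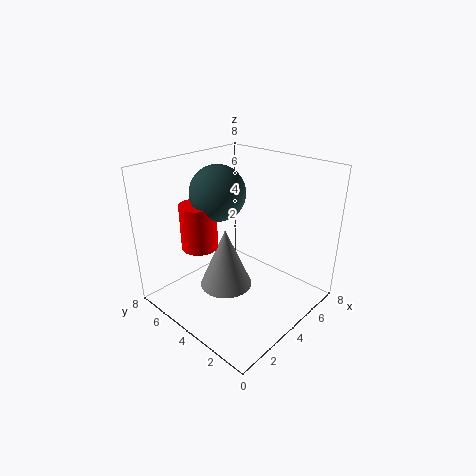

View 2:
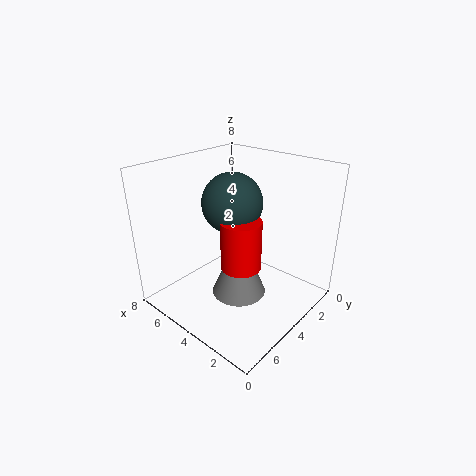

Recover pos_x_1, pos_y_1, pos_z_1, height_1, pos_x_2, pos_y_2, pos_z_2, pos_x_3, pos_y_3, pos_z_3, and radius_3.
pos_x_1 = 2.5, pos_y_1 = 5.5, pos_z_1 = 3.5, height_1 = 2.5, pos_x_2 = 3.5, pos_y_2 = 5, pos_z_2 = 6.5, pos_x_3 = 3.5, pos_y_3 = 4.5, pos_z_3 = 1, radius_3 = 1.5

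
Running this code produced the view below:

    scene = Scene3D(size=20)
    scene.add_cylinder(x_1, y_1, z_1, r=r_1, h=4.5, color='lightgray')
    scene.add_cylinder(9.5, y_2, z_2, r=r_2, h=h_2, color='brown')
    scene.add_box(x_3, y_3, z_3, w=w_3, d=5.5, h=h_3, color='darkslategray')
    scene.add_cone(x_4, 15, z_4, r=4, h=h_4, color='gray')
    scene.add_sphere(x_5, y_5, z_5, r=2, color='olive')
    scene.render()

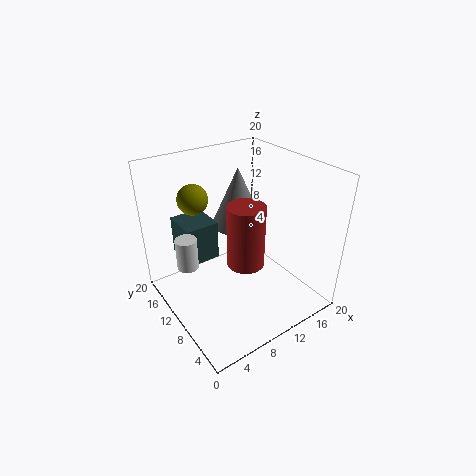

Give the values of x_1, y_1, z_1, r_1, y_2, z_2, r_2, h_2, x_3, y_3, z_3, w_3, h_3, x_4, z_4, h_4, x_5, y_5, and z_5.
x_1 = 3.5; y_1 = 13; z_1 = 6; r_1 = 1.5; y_2 = 7.5; z_2 = 7.5; r_2 = 2.5; h_2 = 8.5; x_3 = 4.5; y_3 = 14.5; z_3 = 4.5; w_3 = 5; h_3 = 6; x_4 = 13.5; z_4 = 9; h_4 = 9; x_5 = 5; y_5 = 13; z_5 = 16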